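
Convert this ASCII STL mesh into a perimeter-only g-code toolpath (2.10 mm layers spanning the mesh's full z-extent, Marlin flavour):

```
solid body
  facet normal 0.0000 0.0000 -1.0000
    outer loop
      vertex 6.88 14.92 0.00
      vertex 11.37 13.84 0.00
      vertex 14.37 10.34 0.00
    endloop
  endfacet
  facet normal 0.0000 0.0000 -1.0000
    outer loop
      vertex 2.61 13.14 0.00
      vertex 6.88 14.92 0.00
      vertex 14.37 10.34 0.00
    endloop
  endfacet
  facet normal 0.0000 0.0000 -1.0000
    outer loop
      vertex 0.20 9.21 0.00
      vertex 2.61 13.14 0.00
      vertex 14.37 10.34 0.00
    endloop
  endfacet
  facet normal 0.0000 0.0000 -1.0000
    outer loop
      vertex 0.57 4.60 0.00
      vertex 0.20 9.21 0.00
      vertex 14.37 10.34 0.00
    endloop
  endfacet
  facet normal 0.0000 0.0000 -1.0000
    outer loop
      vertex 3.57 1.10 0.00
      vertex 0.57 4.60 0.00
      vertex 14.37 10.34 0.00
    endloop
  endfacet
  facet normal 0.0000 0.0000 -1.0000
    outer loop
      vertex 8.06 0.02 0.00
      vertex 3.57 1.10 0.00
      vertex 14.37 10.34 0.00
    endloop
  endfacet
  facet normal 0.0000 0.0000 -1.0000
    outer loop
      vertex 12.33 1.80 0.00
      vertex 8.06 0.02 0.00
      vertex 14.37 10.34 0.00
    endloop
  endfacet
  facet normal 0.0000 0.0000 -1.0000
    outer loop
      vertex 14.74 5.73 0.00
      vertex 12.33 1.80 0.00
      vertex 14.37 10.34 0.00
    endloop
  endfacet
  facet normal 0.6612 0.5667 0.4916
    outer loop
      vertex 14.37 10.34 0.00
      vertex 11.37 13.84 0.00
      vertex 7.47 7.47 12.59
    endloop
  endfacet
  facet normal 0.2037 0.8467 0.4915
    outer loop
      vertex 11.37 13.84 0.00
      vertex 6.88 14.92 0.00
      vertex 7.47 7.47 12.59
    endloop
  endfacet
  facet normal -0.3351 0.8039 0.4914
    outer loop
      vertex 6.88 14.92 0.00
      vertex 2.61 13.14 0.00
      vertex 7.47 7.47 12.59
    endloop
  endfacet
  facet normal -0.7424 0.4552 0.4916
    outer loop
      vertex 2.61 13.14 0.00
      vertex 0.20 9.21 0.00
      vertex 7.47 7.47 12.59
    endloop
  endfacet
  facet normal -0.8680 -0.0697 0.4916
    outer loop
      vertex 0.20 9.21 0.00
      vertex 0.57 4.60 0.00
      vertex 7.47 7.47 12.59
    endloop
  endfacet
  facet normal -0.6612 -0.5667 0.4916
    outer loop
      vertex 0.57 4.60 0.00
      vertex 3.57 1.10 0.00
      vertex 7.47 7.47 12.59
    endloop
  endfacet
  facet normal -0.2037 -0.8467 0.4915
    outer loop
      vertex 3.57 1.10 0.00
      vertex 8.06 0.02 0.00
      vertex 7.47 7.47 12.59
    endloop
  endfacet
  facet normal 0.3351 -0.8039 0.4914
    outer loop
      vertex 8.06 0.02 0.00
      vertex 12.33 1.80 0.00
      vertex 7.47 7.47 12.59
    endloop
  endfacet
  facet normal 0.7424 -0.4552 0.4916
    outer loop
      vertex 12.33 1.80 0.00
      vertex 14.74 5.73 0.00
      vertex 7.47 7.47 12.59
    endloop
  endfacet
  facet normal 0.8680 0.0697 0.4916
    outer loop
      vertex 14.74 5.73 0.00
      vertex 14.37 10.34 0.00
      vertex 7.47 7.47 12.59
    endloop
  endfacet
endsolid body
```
; perimeter-only toolpath
G21 ; units = mm
G90 ; absolute positioning
G28 ; home
; layer 1
G0 Z2.10
G0 X13.22 Y9.86
G1 X10.72 Y12.78
G1 X6.98 Y13.68
G1 X3.42 Y12.20
G1 X1.41 Y8.92
G1 X1.72 Y5.08
G1 X4.22 Y2.16
G1 X7.96 Y1.26
G1 X11.52 Y2.74
G1 X13.53 Y6.02
G1 X13.22 Y9.86
; layer 2
G0 Z4.20
G0 X12.07 Y9.38
G1 X10.07 Y11.72
G1 X7.08 Y12.44
G1 X4.23 Y11.25
G1 X2.62 Y8.63
G1 X2.87 Y5.56
G1 X4.87 Y3.22
G1 X7.86 Y2.50
G1 X10.71 Y3.69
G1 X12.32 Y6.31
G1 X12.07 Y9.38
; layer 3
G0 Z6.29
G0 X10.92 Y8.90
G1 X9.42 Y10.65
G1 X7.17 Y11.20
G1 X5.04 Y10.30
G1 X3.83 Y8.34
G1 X4.02 Y6.04
G1 X5.52 Y4.29
G1 X7.77 Y3.74
G1 X9.90 Y4.63
G1 X11.11 Y6.60
G1 X10.92 Y8.90
; layer 4
G0 Z8.39
G0 X9.77 Y8.43
G1 X8.77 Y9.59
G1 X7.27 Y9.95
G1 X5.85 Y9.36
G1 X5.05 Y8.05
G1 X5.17 Y6.51
G1 X6.17 Y5.35
G1 X7.67 Y4.99
G1 X9.09 Y5.58
G1 X9.89 Y6.89
G1 X9.77 Y8.43
; layer 5
G0 Z10.49
G0 X8.62 Y7.95
G1 X8.12 Y8.53
G1 X7.37 Y8.71
G1 X6.66 Y8.42
G1 X6.26 Y7.76
G1 X6.32 Y6.99
G1 X6.82 Y6.41
G1 X7.57 Y6.23
G1 X8.28 Y6.52
G1 X8.68 Y7.18
G1 X8.62 Y7.95
M2 ; end

The solid is a regular 10-sided pyramid, base circumscribed radius ≈ 7.47 mm, apex at z ≈ 12.6 mm. Slicing at Δz = 2.10 mm — 6 equal slices spanning the solid's height, so layer i sits at z = i·h/6 — gives 5 non-empty perimeters. Each is a 10-segment closed polygon; G0 lifts to the layer z and rapids to the start vertex, then G1 traces the edges. The cross-section shrinks linearly with z (the slice at the apex is degenerate and omitted).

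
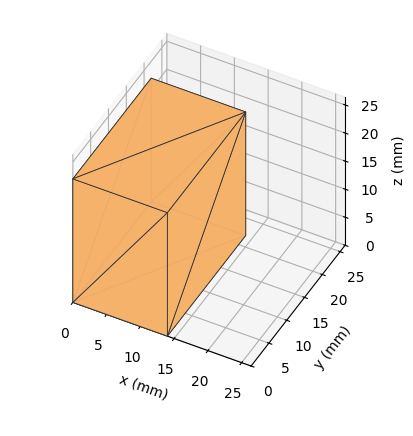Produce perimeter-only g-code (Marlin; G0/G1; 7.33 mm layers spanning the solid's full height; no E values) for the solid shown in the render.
Reading the render: the shape is a rectangular box, roughly 14 × 22 mm footprint and 22 mm tall (dimensions read to the nearest mm from the axis ticks). For the g-code, the solid's height is divided into equal slices at the stated Δz and each level perimeter traced with G1 moves after a G0 lift.

; perimeter-only toolpath
G21 ; units = mm
G90 ; absolute positioning
G28 ; home
; layer 1
G0 Z7.33
G0 X0.00 Y0.00
G1 X14.00 Y0.00
G1 X14.00 Y22.00
G1 X0.00 Y22.00
G1 X0.00 Y0.00
; layer 2
G0 Z14.67
G0 X0.00 Y0.00
G1 X14.00 Y0.00
G1 X14.00 Y22.00
G1 X0.00 Y22.00
G1 X0.00 Y0.00
; layer 3
G0 Z22.00
G0 X0.00 Y0.00
G1 X14.00 Y0.00
G1 X14.00 Y22.00
G1 X0.00 Y22.00
G1 X0.00 Y0.00
M2 ; end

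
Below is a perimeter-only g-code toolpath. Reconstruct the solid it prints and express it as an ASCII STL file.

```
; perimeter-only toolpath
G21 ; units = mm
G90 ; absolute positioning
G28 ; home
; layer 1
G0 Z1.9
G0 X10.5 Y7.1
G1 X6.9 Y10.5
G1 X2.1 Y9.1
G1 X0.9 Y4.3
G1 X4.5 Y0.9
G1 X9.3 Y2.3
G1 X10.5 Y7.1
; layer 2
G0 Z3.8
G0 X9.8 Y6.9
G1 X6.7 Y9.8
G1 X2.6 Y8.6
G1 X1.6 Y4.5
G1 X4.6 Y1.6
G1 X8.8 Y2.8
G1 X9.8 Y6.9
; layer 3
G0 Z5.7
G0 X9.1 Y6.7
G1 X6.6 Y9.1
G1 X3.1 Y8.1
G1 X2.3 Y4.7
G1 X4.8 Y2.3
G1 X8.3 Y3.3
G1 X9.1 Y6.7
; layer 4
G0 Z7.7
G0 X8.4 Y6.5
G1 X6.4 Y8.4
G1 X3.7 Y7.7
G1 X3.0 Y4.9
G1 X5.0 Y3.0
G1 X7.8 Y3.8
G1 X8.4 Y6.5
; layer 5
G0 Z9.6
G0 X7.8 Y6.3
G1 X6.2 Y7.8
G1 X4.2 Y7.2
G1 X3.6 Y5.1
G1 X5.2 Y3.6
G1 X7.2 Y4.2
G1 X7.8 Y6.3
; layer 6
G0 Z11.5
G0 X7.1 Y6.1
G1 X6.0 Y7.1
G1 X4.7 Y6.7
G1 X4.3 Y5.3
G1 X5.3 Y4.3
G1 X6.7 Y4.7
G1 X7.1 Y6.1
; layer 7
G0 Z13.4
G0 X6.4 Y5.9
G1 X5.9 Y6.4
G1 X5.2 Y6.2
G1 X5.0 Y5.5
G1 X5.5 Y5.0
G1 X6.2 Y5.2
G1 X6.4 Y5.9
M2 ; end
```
solid part
  facet normal 0.0000 0.0000 -1.0000
    outer loop
      vertex 1.6 9.6 0.0
      vertex 7.1 11.2 0.0
      vertex 11.2 7.3 0.0
    endloop
  endfacet
  facet normal 0.0000 0.0000 -1.0000
    outer loop
      vertex 0.2 4.1 0.0
      vertex 1.6 9.6 0.0
      vertex 11.2 7.3 0.0
    endloop
  endfacet
  facet normal 0.0000 0.0000 -1.0000
    outer loop
      vertex 4.3 0.2 0.0
      vertex 0.2 4.1 0.0
      vertex 11.2 7.3 0.0
    endloop
  endfacet
  facet normal 0.0000 0.0000 -1.0000
    outer loop
      vertex 9.8 1.8 0.0
      vertex 4.3 0.2 0.0
      vertex 11.2 7.3 0.0
    endloop
  endfacet
  facet normal 0.6557 0.6894 0.3078
    outer loop
      vertex 11.2 7.3 0.0
      vertex 7.1 11.2 0.0
      vertex 5.7 5.7 15.3
    endloop
  endfacet
  facet normal -0.2661 0.9146 0.3044
    outer loop
      vertex 7.1 11.2 0.0
      vertex 1.6 9.6 0.0
      vertex 5.7 5.7 15.3
    endloop
  endfacet
  facet normal -0.9223 0.2348 0.3070
    outer loop
      vertex 1.6 9.6 0.0
      vertex 0.2 4.1 0.0
      vertex 5.7 5.7 15.3
    endloop
  endfacet
  facet normal -0.6557 -0.6894 0.3078
    outer loop
      vertex 0.2 4.1 0.0
      vertex 4.3 0.2 0.0
      vertex 5.7 5.7 15.3
    endloop
  endfacet
  facet normal 0.2661 -0.9146 0.3044
    outer loop
      vertex 4.3 0.2 0.0
      vertex 9.8 1.8 0.0
      vertex 5.7 5.7 15.3
    endloop
  endfacet
  facet normal 0.9223 -0.2348 0.3070
    outer loop
      vertex 9.8 1.8 0.0
      vertex 11.2 7.3 0.0
      vertex 5.7 5.7 15.3
    endloop
  endfacet
endsolid part

The G0 Z moves step by Δz≈1.9 mm. The G1 loops shrink linearly with z, so the solid tapers from its base footprint up to z≈15.3. Closing with a flat bottom cap and the tapered top and triangulating gives 10 facets — a regular 6-sided pyramid, base circumscribed radius ≈ 5.7 mm, apex at z ≈ 15.3 mm.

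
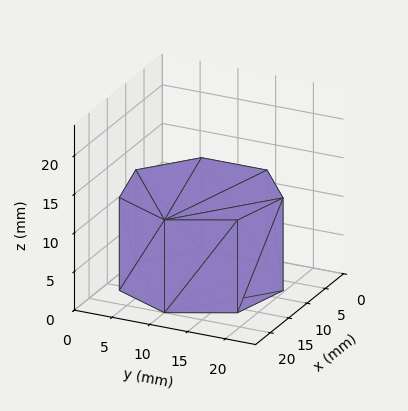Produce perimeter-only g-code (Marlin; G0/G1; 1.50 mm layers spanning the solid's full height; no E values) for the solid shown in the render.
Reading the render: the shape is a regular 7-sided prism (a cylinder approximated with 7 flat sides), circumscribed radius ≈ 10 mm, height ≈ 12 mm (dimensions read to the nearest mm from the axis ticks). For the g-code, the solid's height is divided into equal slices at the stated Δz and each level perimeter traced with G1 moves after a G0 lift.

; perimeter-only toolpath
G21 ; units = mm
G90 ; absolute positioning
G28 ; home
; layer 1
G0 Z1.50
G0 X20.00 Y10.00
G1 X16.23 Y17.82
G1 X7.77 Y19.75
G1 X0.99 Y14.34
G1 X0.99 Y5.66
G1 X7.77 Y0.25
G1 X16.23 Y2.18
G1 X20.00 Y10.00
; layer 2
G0 Z3.00
G0 X20.00 Y10.00
G1 X16.23 Y17.82
G1 X7.77 Y19.75
G1 X0.99 Y14.34
G1 X0.99 Y5.66
G1 X7.77 Y0.25
G1 X16.23 Y2.18
G1 X20.00 Y10.00
; layer 3
G0 Z4.50
G0 X20.00 Y10.00
G1 X16.23 Y17.82
G1 X7.77 Y19.75
G1 X0.99 Y14.34
G1 X0.99 Y5.66
G1 X7.77 Y0.25
G1 X16.23 Y2.18
G1 X20.00 Y10.00
; layer 4
G0 Z6.00
G0 X20.00 Y10.00
G1 X16.23 Y17.82
G1 X7.77 Y19.75
G1 X0.99 Y14.34
G1 X0.99 Y5.66
G1 X7.77 Y0.25
G1 X16.23 Y2.18
G1 X20.00 Y10.00
; layer 5
G0 Z7.50
G0 X20.00 Y10.00
G1 X16.23 Y17.82
G1 X7.77 Y19.75
G1 X0.99 Y14.34
G1 X0.99 Y5.66
G1 X7.77 Y0.25
G1 X16.23 Y2.18
G1 X20.00 Y10.00
; layer 6
G0 Z9.00
G0 X20.00 Y10.00
G1 X16.23 Y17.82
G1 X7.77 Y19.75
G1 X0.99 Y14.34
G1 X0.99 Y5.66
G1 X7.77 Y0.25
G1 X16.23 Y2.18
G1 X20.00 Y10.00
; layer 7
G0 Z10.50
G0 X20.00 Y10.00
G1 X16.23 Y17.82
G1 X7.77 Y19.75
G1 X0.99 Y14.34
G1 X0.99 Y5.66
G1 X7.77 Y0.25
G1 X16.23 Y2.18
G1 X20.00 Y10.00
; layer 8
G0 Z12.00
G0 X20.00 Y10.00
G1 X16.23 Y17.82
G1 X7.77 Y19.75
G1 X0.99 Y14.34
G1 X0.99 Y5.66
G1 X7.77 Y0.25
G1 X16.23 Y2.18
G1 X20.00 Y10.00
M2 ; end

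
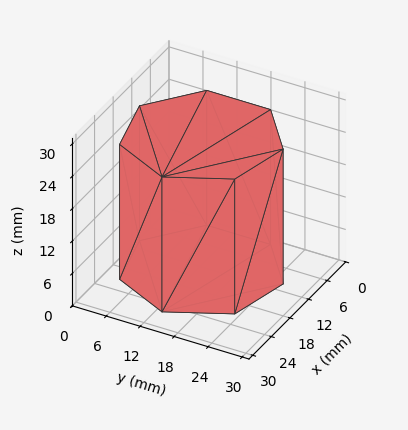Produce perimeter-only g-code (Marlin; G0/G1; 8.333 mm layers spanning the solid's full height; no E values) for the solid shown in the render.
Reading the render: the shape is a regular 7-sided prism (a cylinder approximated with 7 flat sides), circumscribed radius ≈ 13 mm, height ≈ 25 mm (dimensions read to the nearest mm from the axis ticks). For the g-code, the solid's height is divided into equal slices at the stated Δz and each level perimeter traced with G1 moves after a G0 lift.

; perimeter-only toolpath
G21 ; units = mm
G90 ; absolute positioning
G28 ; home
; layer 1
G0 Z8.333
G0 X26.000 Y13.000
G1 X21.105 Y23.164
G1 X10.107 Y25.674
G1 X1.287 Y18.640
G1 X1.287 Y7.360
G1 X10.107 Y0.326
G1 X21.105 Y2.836
G1 X26.000 Y13.000
; layer 2
G0 Z16.667
G0 X26.000 Y13.000
G1 X21.105 Y23.164
G1 X10.107 Y25.674
G1 X1.287 Y18.640
G1 X1.287 Y7.360
G1 X10.107 Y0.326
G1 X21.105 Y2.836
G1 X26.000 Y13.000
; layer 3
G0 Z25.000
G0 X26.000 Y13.000
G1 X21.105 Y23.164
G1 X10.107 Y25.674
G1 X1.287 Y18.640
G1 X1.287 Y7.360
G1 X10.107 Y0.326
G1 X21.105 Y2.836
G1 X26.000 Y13.000
M2 ; end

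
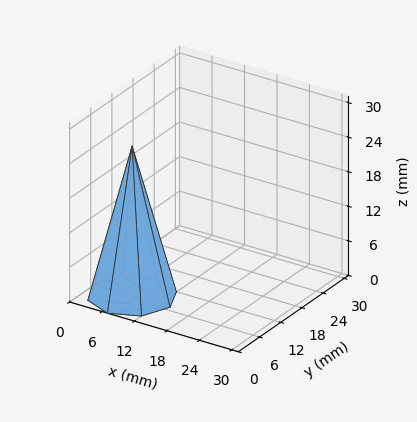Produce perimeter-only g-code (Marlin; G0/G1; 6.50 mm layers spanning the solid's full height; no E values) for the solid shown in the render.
Reading the render: the shape is a regular 8-sided pyramid, base circumscribed radius ≈ 7 mm, apex at z ≈ 26 mm (dimensions read to the nearest mm from the axis ticks). For the g-code, the solid's height is divided into equal slices at the stated Δz and each level perimeter traced with G1 moves after a G0 lift.

; perimeter-only toolpath
G21 ; units = mm
G90 ; absolute positioning
G28 ; home
; layer 1
G0 Z6.50
G0 X12.25 Y7.00
G1 X10.71 Y10.71
G1 X7.00 Y12.25
G1 X3.29 Y10.71
G1 X1.75 Y7.00
G1 X3.29 Y3.29
G1 X7.00 Y1.75
G1 X10.71 Y3.29
G1 X12.25 Y7.00
; layer 2
G0 Z13.00
G0 X10.50 Y7.00
G1 X9.47 Y9.47
G1 X7.00 Y10.50
G1 X4.53 Y9.47
G1 X3.50 Y7.00
G1 X4.53 Y4.53
G1 X7.00 Y3.50
G1 X9.47 Y4.53
G1 X10.50 Y7.00
; layer 3
G0 Z19.50
G0 X8.75 Y7.00
G1 X8.24 Y8.24
G1 X7.00 Y8.75
G1 X5.76 Y8.24
G1 X5.25 Y7.00
G1 X5.76 Y5.76
G1 X7.00 Y5.25
G1 X8.24 Y5.76
G1 X8.75 Y7.00
M2 ; end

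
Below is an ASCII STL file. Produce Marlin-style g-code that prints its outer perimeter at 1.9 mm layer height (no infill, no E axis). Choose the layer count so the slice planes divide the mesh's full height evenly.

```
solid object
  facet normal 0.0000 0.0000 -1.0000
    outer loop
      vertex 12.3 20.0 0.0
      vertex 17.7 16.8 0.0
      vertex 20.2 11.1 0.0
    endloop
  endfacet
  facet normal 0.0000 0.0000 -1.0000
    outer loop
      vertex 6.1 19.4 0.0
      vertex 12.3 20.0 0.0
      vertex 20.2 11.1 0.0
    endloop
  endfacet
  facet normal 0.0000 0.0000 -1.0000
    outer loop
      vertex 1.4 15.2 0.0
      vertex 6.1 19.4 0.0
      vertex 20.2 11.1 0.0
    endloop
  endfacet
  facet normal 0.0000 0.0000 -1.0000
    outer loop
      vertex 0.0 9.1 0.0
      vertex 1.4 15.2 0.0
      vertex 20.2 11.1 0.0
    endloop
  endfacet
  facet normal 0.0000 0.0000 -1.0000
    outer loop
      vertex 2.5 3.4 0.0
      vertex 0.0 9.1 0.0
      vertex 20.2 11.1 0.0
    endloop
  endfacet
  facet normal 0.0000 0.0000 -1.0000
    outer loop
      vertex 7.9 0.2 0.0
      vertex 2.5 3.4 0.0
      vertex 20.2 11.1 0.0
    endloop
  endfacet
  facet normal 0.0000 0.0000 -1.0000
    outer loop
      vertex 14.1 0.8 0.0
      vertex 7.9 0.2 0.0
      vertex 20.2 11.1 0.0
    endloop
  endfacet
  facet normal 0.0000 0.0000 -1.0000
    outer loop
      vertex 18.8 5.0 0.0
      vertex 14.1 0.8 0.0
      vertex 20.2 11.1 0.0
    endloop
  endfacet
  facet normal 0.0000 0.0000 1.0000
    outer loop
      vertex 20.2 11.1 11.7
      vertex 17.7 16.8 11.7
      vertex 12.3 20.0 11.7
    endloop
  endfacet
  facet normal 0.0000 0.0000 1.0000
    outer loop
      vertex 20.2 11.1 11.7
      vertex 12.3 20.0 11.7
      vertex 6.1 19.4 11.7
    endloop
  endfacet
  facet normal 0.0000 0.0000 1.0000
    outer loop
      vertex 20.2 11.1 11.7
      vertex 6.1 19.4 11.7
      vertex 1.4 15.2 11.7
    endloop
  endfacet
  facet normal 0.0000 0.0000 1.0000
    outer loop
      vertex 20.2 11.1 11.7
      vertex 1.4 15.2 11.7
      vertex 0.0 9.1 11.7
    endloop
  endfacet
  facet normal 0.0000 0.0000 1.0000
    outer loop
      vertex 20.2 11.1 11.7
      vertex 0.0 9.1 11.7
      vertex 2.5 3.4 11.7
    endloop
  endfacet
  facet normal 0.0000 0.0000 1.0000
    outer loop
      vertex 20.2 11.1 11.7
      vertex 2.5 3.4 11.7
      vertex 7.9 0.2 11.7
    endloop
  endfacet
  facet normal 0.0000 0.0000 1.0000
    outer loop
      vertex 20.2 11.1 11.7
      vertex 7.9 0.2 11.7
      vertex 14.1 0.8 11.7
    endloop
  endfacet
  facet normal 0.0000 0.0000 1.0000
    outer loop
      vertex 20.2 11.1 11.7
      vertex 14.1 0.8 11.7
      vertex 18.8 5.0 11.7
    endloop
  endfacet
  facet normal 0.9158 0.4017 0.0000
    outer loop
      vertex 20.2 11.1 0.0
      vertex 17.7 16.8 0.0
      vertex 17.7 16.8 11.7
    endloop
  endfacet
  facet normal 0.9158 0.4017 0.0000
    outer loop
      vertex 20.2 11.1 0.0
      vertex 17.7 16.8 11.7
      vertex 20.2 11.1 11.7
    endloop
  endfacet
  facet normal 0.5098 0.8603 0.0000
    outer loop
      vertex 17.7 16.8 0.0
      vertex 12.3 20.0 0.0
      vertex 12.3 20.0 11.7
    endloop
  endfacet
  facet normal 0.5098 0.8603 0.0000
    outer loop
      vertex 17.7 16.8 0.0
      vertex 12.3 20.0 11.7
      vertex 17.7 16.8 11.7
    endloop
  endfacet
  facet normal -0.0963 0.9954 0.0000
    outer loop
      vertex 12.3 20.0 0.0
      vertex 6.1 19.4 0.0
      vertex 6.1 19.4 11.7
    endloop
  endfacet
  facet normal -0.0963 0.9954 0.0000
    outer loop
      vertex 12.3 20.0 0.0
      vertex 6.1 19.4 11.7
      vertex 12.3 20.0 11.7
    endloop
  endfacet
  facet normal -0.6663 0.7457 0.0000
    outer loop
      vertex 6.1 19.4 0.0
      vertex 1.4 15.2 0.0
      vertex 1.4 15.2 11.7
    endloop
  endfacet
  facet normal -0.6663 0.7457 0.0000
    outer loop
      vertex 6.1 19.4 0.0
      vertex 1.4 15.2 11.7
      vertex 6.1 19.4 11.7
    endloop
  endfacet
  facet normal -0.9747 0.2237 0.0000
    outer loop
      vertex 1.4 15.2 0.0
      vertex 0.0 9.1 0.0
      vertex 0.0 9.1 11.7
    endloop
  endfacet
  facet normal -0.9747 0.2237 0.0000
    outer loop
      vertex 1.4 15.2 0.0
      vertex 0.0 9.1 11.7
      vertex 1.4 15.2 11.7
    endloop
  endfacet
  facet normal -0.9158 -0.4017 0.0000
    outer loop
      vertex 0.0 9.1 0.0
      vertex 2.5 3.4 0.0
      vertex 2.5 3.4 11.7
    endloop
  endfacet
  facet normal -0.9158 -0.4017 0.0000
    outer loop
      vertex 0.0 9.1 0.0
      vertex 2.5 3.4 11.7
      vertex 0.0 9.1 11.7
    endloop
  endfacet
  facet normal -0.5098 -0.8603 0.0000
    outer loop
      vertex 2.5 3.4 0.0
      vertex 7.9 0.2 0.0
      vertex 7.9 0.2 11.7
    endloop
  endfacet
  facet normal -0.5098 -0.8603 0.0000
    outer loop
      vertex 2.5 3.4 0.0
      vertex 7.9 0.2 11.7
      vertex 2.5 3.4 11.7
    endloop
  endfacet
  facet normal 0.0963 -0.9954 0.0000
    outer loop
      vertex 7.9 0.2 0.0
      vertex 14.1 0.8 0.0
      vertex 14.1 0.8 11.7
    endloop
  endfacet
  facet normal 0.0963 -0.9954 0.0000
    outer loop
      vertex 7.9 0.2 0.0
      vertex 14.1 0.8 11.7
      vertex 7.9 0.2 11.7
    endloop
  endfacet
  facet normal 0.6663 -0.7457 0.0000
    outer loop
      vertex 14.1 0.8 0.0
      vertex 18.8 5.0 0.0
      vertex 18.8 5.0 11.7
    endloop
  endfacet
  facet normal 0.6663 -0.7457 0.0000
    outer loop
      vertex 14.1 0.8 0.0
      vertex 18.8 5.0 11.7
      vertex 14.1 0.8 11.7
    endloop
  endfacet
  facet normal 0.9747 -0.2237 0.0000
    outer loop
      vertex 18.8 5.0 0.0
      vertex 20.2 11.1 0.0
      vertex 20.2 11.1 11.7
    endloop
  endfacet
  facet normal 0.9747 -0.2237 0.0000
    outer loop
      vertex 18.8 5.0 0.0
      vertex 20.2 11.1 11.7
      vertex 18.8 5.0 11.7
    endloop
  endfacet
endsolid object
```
; perimeter-only toolpath
G21 ; units = mm
G90 ; absolute positioning
G28 ; home
; layer 1
G0 Z1.9
G0 X20.2 Y11.1
G1 X17.7 Y16.8
G1 X12.3 Y20.0
G1 X6.1 Y19.4
G1 X1.4 Y15.2
G1 X0.0 Y9.1
G1 X2.5 Y3.4
G1 X7.9 Y0.2
G1 X14.1 Y0.8
G1 X18.8 Y5.0
G1 X20.2 Y11.1
; layer 2
G0 Z3.9
G0 X20.2 Y11.1
G1 X17.7 Y16.8
G1 X12.3 Y20.0
G1 X6.1 Y19.4
G1 X1.4 Y15.2
G1 X0.0 Y9.1
G1 X2.5 Y3.4
G1 X7.9 Y0.2
G1 X14.1 Y0.8
G1 X18.8 Y5.0
G1 X20.2 Y11.1
; layer 3
G0 Z5.8
G0 X20.2 Y11.1
G1 X17.7 Y16.8
G1 X12.3 Y20.0
G1 X6.1 Y19.4
G1 X1.4 Y15.2
G1 X0.0 Y9.1
G1 X2.5 Y3.4
G1 X7.9 Y0.2
G1 X14.1 Y0.8
G1 X18.8 Y5.0
G1 X20.2 Y11.1
; layer 4
G0 Z7.8
G0 X20.2 Y11.1
G1 X17.7 Y16.8
G1 X12.3 Y20.0
G1 X6.1 Y19.4
G1 X1.4 Y15.2
G1 X0.0 Y9.1
G1 X2.5 Y3.4
G1 X7.9 Y0.2
G1 X14.1 Y0.8
G1 X18.8 Y5.0
G1 X20.2 Y11.1
; layer 5
G0 Z9.8
G0 X20.2 Y11.1
G1 X17.7 Y16.8
G1 X12.3 Y20.0
G1 X6.1 Y19.4
G1 X1.4 Y15.2
G1 X0.0 Y9.1
G1 X2.5 Y3.4
G1 X7.9 Y0.2
G1 X14.1 Y0.8
G1 X18.8 Y5.0
G1 X20.2 Y11.1
; layer 6
G0 Z11.7
G0 X20.2 Y11.1
G1 X17.7 Y16.8
G1 X12.3 Y20.0
G1 X6.1 Y19.4
G1 X1.4 Y15.2
G1 X0.0 Y9.1
G1 X2.5 Y3.4
G1 X7.9 Y0.2
G1 X14.1 Y0.8
G1 X18.8 Y5.0
G1 X20.2 Y11.1
M2 ; end

The solid is a regular 10-sided prism (a cylinder approximated with 10 flat sides), circumscribed radius ≈ 10.1 mm, height ≈ 11.7 mm. Slicing at Δz = 1.9 mm — 6 equal slices spanning the solid's height, so layer i sits at z = i·h/6 — gives 6 non-empty perimeters. Each is a 10-segment closed polygon; G0 lifts to the layer z and rapids to the start vertex, then G1 traces the edges.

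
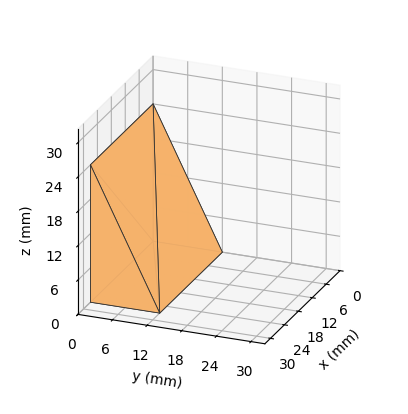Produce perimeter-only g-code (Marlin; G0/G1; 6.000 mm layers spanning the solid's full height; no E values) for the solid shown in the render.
Reading the render: the shape is a wedge (ramp): 27 × 12 mm base, rising to 24 mm along the y=0 edge and sloping linearly to z=0 at y=12 (dimensions read to the nearest mm from the axis ticks). For the g-code, the solid's height is divided into equal slices at the stated Δz and each level perimeter traced with G1 moves after a G0 lift.

; perimeter-only toolpath
G21 ; units = mm
G90 ; absolute positioning
G28 ; home
; layer 1
G0 Z6.000
G0 X0.000 Y0.000
G1 X27.000 Y0.000
G1 X27.000 Y9.000
G1 X0.000 Y9.000
G1 X0.000 Y0.000
; layer 2
G0 Z12.000
G0 X0.000 Y0.000
G1 X27.000 Y0.000
G1 X27.000 Y6.000
G1 X0.000 Y6.000
G1 X0.000 Y0.000
; layer 3
G0 Z18.000
G0 X0.000 Y0.000
G1 X27.000 Y0.000
G1 X27.000 Y3.000
G1 X0.000 Y3.000
G1 X0.000 Y0.000
M2 ; end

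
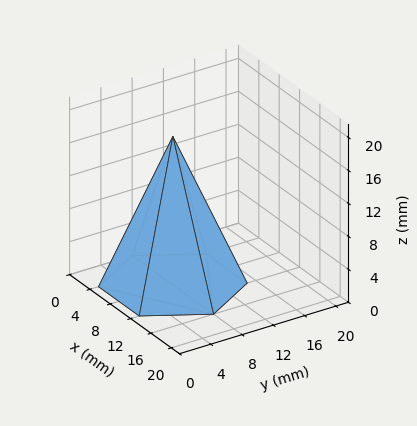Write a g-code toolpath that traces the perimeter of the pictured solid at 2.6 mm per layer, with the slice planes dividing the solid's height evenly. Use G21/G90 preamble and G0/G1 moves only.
Reading the render: the shape is a regular 6-sided pyramid, base circumscribed radius ≈ 8 mm, apex at z ≈ 18 mm (dimensions read to the nearest mm from the axis ticks). For the g-code, the solid's height is divided into equal slices at the stated Δz and each level perimeter traced with G1 moves after a G0 lift.

; perimeter-only toolpath
G21 ; units = mm
G90 ; absolute positioning
G28 ; home
; layer 1
G0 Z2.6
G0 X14.9 Y8.0
G1 X11.4 Y13.9
G1 X4.6 Y13.9
G1 X1.1 Y8.0
G1 X4.6 Y2.1
G1 X11.4 Y2.1
G1 X14.9 Y8.0
; layer 2
G0 Z5.1
G0 X13.7 Y8.0
G1 X10.9 Y12.9
G1 X5.1 Y12.9
G1 X2.3 Y8.0
G1 X5.1 Y3.1
G1 X10.9 Y3.1
G1 X13.7 Y8.0
; layer 3
G0 Z7.7
G0 X12.6 Y8.0
G1 X10.3 Y11.9
G1 X5.7 Y11.9
G1 X3.4 Y8.0
G1 X5.7 Y4.1
G1 X10.3 Y4.1
G1 X12.6 Y8.0
; layer 4
G0 Z10.3
G0 X11.4 Y8.0
G1 X9.7 Y11.0
G1 X6.3 Y11.0
G1 X4.6 Y8.0
G1 X6.3 Y5.0
G1 X9.7 Y5.0
G1 X11.4 Y8.0
; layer 5
G0 Z12.9
G0 X10.3 Y8.0
G1 X9.1 Y10.0
G1 X6.9 Y10.0
G1 X5.7 Y8.0
G1 X6.9 Y6.0
G1 X9.1 Y6.0
G1 X10.3 Y8.0
; layer 6
G0 Z15.4
G0 X9.1 Y8.0
G1 X8.6 Y9.0
G1 X7.4 Y9.0
G1 X6.9 Y8.0
G1 X7.4 Y7.0
G1 X8.6 Y7.0
G1 X9.1 Y8.0
M2 ; end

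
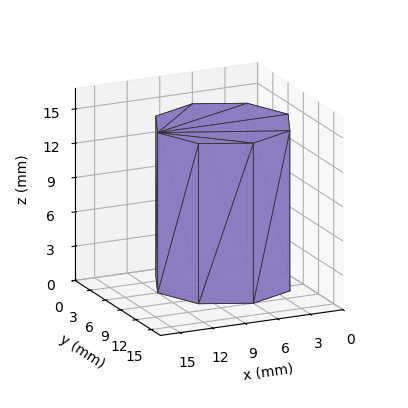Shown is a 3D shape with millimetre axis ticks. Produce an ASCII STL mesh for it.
Reading the render: the shape is a regular 8-sided prism (a cylinder approximated with 8 flat sides), circumscribed radius ≈ 6 mm, height ≈ 14 mm (dimensions read to the nearest mm from the axis ticks). For the STL, each face is triangulated and given an outward normal.

solid part
  facet normal 0.0000 0.0000 -1.0000
    outer loop
      vertex 6.0 12.0 0.0
      vertex 10.2 10.2 0.0
      vertex 12.0 6.0 0.0
    endloop
  endfacet
  facet normal 0.0000 0.0000 -1.0000
    outer loop
      vertex 1.8 10.2 0.0
      vertex 6.0 12.0 0.0
      vertex 12.0 6.0 0.0
    endloop
  endfacet
  facet normal 0.0000 0.0000 -1.0000
    outer loop
      vertex 0.0 6.0 0.0
      vertex 1.8 10.2 0.0
      vertex 12.0 6.0 0.0
    endloop
  endfacet
  facet normal 0.0000 0.0000 -1.0000
    outer loop
      vertex 1.8 1.8 0.0
      vertex 0.0 6.0 0.0
      vertex 12.0 6.0 0.0
    endloop
  endfacet
  facet normal 0.0000 0.0000 -1.0000
    outer loop
      vertex 6.0 0.0 0.0
      vertex 1.8 1.8 0.0
      vertex 12.0 6.0 0.0
    endloop
  endfacet
  facet normal 0.0000 0.0000 -1.0000
    outer loop
      vertex 10.2 1.8 0.0
      vertex 6.0 0.0 0.0
      vertex 12.0 6.0 0.0
    endloop
  endfacet
  facet normal 0.0000 0.0000 1.0000
    outer loop
      vertex 12.0 6.0 14.0
      vertex 10.2 10.2 14.0
      vertex 6.0 12.0 14.0
    endloop
  endfacet
  facet normal 0.0000 0.0000 1.0000
    outer loop
      vertex 12.0 6.0 14.0
      vertex 6.0 12.0 14.0
      vertex 1.8 10.2 14.0
    endloop
  endfacet
  facet normal 0.0000 0.0000 1.0000
    outer loop
      vertex 12.0 6.0 14.0
      vertex 1.8 10.2 14.0
      vertex 0.0 6.0 14.0
    endloop
  endfacet
  facet normal 0.0000 0.0000 1.0000
    outer loop
      vertex 12.0 6.0 14.0
      vertex 0.0 6.0 14.0
      vertex 1.8 1.8 14.0
    endloop
  endfacet
  facet normal 0.0000 0.0000 1.0000
    outer loop
      vertex 12.0 6.0 14.0
      vertex 1.8 1.8 14.0
      vertex 6.0 0.0 14.0
    endloop
  endfacet
  facet normal 0.0000 0.0000 1.0000
    outer loop
      vertex 12.0 6.0 14.0
      vertex 6.0 0.0 14.0
      vertex 10.2 1.8 14.0
    endloop
  endfacet
  facet normal 0.9191 0.3939 0.0000
    outer loop
      vertex 12.0 6.0 0.0
      vertex 10.2 10.2 0.0
      vertex 10.2 10.2 14.0
    endloop
  endfacet
  facet normal 0.9191 0.3939 0.0000
    outer loop
      vertex 12.0 6.0 0.0
      vertex 10.2 10.2 14.0
      vertex 12.0 6.0 14.0
    endloop
  endfacet
  facet normal 0.3939 0.9191 0.0000
    outer loop
      vertex 10.2 10.2 0.0
      vertex 6.0 12.0 0.0
      vertex 6.0 12.0 14.0
    endloop
  endfacet
  facet normal 0.3939 0.9191 0.0000
    outer loop
      vertex 10.2 10.2 0.0
      vertex 6.0 12.0 14.0
      vertex 10.2 10.2 14.0
    endloop
  endfacet
  facet normal -0.3939 0.9191 0.0000
    outer loop
      vertex 6.0 12.0 0.0
      vertex 1.8 10.2 0.0
      vertex 1.8 10.2 14.0
    endloop
  endfacet
  facet normal -0.3939 0.9191 0.0000
    outer loop
      vertex 6.0 12.0 0.0
      vertex 1.8 10.2 14.0
      vertex 6.0 12.0 14.0
    endloop
  endfacet
  facet normal -0.9191 0.3939 0.0000
    outer loop
      vertex 1.8 10.2 0.0
      vertex 0.0 6.0 0.0
      vertex 0.0 6.0 14.0
    endloop
  endfacet
  facet normal -0.9191 0.3939 0.0000
    outer loop
      vertex 1.8 10.2 0.0
      vertex 0.0 6.0 14.0
      vertex 1.8 10.2 14.0
    endloop
  endfacet
  facet normal -0.9191 -0.3939 0.0000
    outer loop
      vertex 0.0 6.0 0.0
      vertex 1.8 1.8 0.0
      vertex 1.8 1.8 14.0
    endloop
  endfacet
  facet normal -0.9191 -0.3939 0.0000
    outer loop
      vertex 0.0 6.0 0.0
      vertex 1.8 1.8 14.0
      vertex 0.0 6.0 14.0
    endloop
  endfacet
  facet normal -0.3939 -0.9191 0.0000
    outer loop
      vertex 1.8 1.8 0.0
      vertex 6.0 0.0 0.0
      vertex 6.0 0.0 14.0
    endloop
  endfacet
  facet normal -0.3939 -0.9191 0.0000
    outer loop
      vertex 1.8 1.8 0.0
      vertex 6.0 0.0 14.0
      vertex 1.8 1.8 14.0
    endloop
  endfacet
  facet normal 0.3939 -0.9191 0.0000
    outer loop
      vertex 6.0 0.0 0.0
      vertex 10.2 1.8 0.0
      vertex 10.2 1.8 14.0
    endloop
  endfacet
  facet normal 0.3939 -0.9191 0.0000
    outer loop
      vertex 6.0 0.0 0.0
      vertex 10.2 1.8 14.0
      vertex 6.0 0.0 14.0
    endloop
  endfacet
  facet normal 0.9191 -0.3939 0.0000
    outer loop
      vertex 10.2 1.8 0.0
      vertex 12.0 6.0 0.0
      vertex 12.0 6.0 14.0
    endloop
  endfacet
  facet normal 0.9191 -0.3939 0.0000
    outer loop
      vertex 10.2 1.8 0.0
      vertex 12.0 6.0 14.0
      vertex 10.2 1.8 14.0
    endloop
  endfacet
endsolid part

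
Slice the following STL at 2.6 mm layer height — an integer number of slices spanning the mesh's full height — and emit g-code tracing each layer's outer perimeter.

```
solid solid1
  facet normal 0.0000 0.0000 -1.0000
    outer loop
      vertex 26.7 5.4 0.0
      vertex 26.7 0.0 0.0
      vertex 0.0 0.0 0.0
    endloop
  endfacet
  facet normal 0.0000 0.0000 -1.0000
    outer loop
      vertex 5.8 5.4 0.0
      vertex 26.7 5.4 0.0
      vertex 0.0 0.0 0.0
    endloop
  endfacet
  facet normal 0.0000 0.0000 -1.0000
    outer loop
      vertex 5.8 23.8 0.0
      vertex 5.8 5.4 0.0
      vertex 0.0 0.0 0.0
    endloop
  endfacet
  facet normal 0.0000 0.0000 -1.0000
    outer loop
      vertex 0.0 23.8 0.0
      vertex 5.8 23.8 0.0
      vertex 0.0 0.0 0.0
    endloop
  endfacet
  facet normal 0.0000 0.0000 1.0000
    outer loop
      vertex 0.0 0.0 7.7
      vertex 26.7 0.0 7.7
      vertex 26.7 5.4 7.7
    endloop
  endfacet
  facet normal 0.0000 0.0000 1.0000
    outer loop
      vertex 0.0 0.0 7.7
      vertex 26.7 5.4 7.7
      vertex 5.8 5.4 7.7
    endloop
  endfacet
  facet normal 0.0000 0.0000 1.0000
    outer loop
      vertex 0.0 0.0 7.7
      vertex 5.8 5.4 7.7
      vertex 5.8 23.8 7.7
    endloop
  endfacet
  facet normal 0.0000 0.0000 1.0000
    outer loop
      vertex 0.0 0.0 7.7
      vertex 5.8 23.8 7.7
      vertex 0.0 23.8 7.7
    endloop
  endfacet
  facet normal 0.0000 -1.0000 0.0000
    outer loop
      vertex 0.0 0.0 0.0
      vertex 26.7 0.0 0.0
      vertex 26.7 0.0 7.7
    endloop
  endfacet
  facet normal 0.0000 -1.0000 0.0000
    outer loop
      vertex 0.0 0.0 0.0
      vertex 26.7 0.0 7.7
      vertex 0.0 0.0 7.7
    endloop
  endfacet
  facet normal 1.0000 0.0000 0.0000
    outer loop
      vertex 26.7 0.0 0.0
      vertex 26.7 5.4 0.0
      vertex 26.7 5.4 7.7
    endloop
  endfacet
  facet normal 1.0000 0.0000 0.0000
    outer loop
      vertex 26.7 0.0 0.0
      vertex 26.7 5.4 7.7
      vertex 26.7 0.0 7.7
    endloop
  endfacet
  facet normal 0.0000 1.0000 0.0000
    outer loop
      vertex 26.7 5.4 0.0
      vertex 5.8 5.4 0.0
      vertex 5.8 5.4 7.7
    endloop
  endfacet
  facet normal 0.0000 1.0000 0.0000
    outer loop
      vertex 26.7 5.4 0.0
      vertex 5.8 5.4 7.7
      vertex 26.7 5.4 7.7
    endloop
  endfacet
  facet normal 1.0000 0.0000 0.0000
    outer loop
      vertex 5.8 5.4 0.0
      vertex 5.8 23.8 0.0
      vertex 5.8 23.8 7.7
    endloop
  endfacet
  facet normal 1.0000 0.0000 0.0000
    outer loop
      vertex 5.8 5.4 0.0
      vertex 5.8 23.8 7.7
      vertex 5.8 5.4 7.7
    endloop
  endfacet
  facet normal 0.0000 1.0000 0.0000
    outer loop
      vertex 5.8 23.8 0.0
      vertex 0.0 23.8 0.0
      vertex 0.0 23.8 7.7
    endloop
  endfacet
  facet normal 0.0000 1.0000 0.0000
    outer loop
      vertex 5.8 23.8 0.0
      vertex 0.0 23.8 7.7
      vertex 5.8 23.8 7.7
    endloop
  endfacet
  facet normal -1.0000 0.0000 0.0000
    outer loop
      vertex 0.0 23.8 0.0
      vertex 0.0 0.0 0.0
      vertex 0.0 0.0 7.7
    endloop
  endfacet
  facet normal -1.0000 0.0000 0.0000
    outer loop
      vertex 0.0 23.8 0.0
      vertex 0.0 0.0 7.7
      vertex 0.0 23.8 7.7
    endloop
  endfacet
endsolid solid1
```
; perimeter-only toolpath
G21 ; units = mm
G90 ; absolute positioning
G28 ; home
; layer 1
G0 Z2.6
G0 X0.0 Y0.0
G1 X26.7 Y0.0
G1 X26.7 Y5.4
G1 X5.8 Y5.4
G1 X5.8 Y23.8
G1 X0.0 Y23.8
G1 X0.0 Y0.0
; layer 2
G0 Z5.1
G0 X0.0 Y0.0
G1 X26.7 Y0.0
G1 X26.7 Y5.4
G1 X5.8 Y5.4
G1 X5.8 Y23.8
G1 X0.0 Y23.8
G1 X0.0 Y0.0
; layer 3
G0 Z7.7
G0 X0.0 Y0.0
G1 X26.7 Y0.0
G1 X26.7 Y5.4
G1 X5.8 Y5.4
G1 X5.8 Y23.8
G1 X0.0 Y23.8
G1 X0.0 Y0.0
M2 ; end

The solid is an L-shaped prism: outer 26.7 × 23.8 mm, arm thicknesses ≈ 5.4 mm (horizontal) and 5.8 mm (vertical), extruded 7.7 mm in z. Slicing at Δz = 2.6 mm — 3 equal slices spanning the solid's height, so layer i sits at z = i·h/3 — gives 3 non-empty perimeters. Each is a 6-segment closed polygon; G0 lifts to the layer z and rapids to the start vertex, then G1 traces the edges.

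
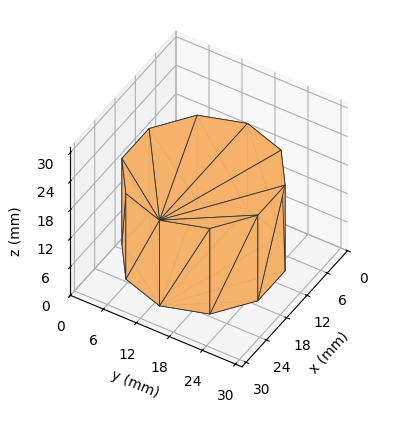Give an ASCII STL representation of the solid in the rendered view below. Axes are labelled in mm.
Reading the render: the shape is a regular 10-sided prism (a cylinder approximated with 10 flat sides), circumscribed radius ≈ 13 mm, height ≈ 18 mm (dimensions read to the nearest mm from the axis ticks). For the STL, each face is triangulated and given an outward normal.

solid part
  facet normal 0.0000 0.0000 -1.0000
    outer loop
      vertex 17.017 25.364 0.000
      vertex 23.517 20.641 0.000
      vertex 26.000 13.000 0.000
    endloop
  endfacet
  facet normal 0.0000 0.0000 -1.0000
    outer loop
      vertex 8.983 25.364 0.000
      vertex 17.017 25.364 0.000
      vertex 26.000 13.000 0.000
    endloop
  endfacet
  facet normal 0.0000 0.0000 -1.0000
    outer loop
      vertex 2.483 20.641 0.000
      vertex 8.983 25.364 0.000
      vertex 26.000 13.000 0.000
    endloop
  endfacet
  facet normal 0.0000 0.0000 -1.0000
    outer loop
      vertex 0.000 13.000 0.000
      vertex 2.483 20.641 0.000
      vertex 26.000 13.000 0.000
    endloop
  endfacet
  facet normal 0.0000 0.0000 -1.0000
    outer loop
      vertex 2.483 5.359 0.000
      vertex 0.000 13.000 0.000
      vertex 26.000 13.000 0.000
    endloop
  endfacet
  facet normal 0.0000 0.0000 -1.0000
    outer loop
      vertex 8.983 0.636 0.000
      vertex 2.483 5.359 0.000
      vertex 26.000 13.000 0.000
    endloop
  endfacet
  facet normal 0.0000 0.0000 -1.0000
    outer loop
      vertex 17.017 0.636 0.000
      vertex 8.983 0.636 0.000
      vertex 26.000 13.000 0.000
    endloop
  endfacet
  facet normal 0.0000 0.0000 -1.0000
    outer loop
      vertex 23.517 5.359 0.000
      vertex 17.017 0.636 0.000
      vertex 26.000 13.000 0.000
    endloop
  endfacet
  facet normal 0.0000 0.0000 1.0000
    outer loop
      vertex 26.000 13.000 18.000
      vertex 23.517 20.641 18.000
      vertex 17.017 25.364 18.000
    endloop
  endfacet
  facet normal 0.0000 0.0000 1.0000
    outer loop
      vertex 26.000 13.000 18.000
      vertex 17.017 25.364 18.000
      vertex 8.983 25.364 18.000
    endloop
  endfacet
  facet normal 0.0000 0.0000 1.0000
    outer loop
      vertex 26.000 13.000 18.000
      vertex 8.983 25.364 18.000
      vertex 2.483 20.641 18.000
    endloop
  endfacet
  facet normal 0.0000 0.0000 1.0000
    outer loop
      vertex 26.000 13.000 18.000
      vertex 2.483 20.641 18.000
      vertex 0.000 13.000 18.000
    endloop
  endfacet
  facet normal 0.0000 0.0000 1.0000
    outer loop
      vertex 26.000 13.000 18.000
      vertex 0.000 13.000 18.000
      vertex 2.483 5.359 18.000
    endloop
  endfacet
  facet normal 0.0000 0.0000 1.0000
    outer loop
      vertex 26.000 13.000 18.000
      vertex 2.483 5.359 18.000
      vertex 8.983 0.636 18.000
    endloop
  endfacet
  facet normal 0.0000 0.0000 1.0000
    outer loop
      vertex 26.000 13.000 18.000
      vertex 8.983 0.636 18.000
      vertex 17.017 0.636 18.000
    endloop
  endfacet
  facet normal 0.0000 0.0000 1.0000
    outer loop
      vertex 26.000 13.000 18.000
      vertex 17.017 0.636 18.000
      vertex 23.517 5.359 18.000
    endloop
  endfacet
  facet normal 0.9510 0.3090 0.0000
    outer loop
      vertex 26.000 13.000 0.000
      vertex 23.517 20.641 0.000
      vertex 23.517 20.641 18.000
    endloop
  endfacet
  facet normal 0.9510 0.3090 0.0000
    outer loop
      vertex 26.000 13.000 0.000
      vertex 23.517 20.641 18.000
      vertex 26.000 13.000 18.000
    endloop
  endfacet
  facet normal 0.5878 0.8090 0.0000
    outer loop
      vertex 23.517 20.641 0.000
      vertex 17.017 25.364 0.000
      vertex 17.017 25.364 18.000
    endloop
  endfacet
  facet normal 0.5878 0.8090 0.0000
    outer loop
      vertex 23.517 20.641 0.000
      vertex 17.017 25.364 18.000
      vertex 23.517 20.641 18.000
    endloop
  endfacet
  facet normal 0.0000 1.0000 0.0000
    outer loop
      vertex 17.017 25.364 0.000
      vertex 8.983 25.364 0.000
      vertex 8.983 25.364 18.000
    endloop
  endfacet
  facet normal 0.0000 1.0000 0.0000
    outer loop
      vertex 17.017 25.364 0.000
      vertex 8.983 25.364 18.000
      vertex 17.017 25.364 18.000
    endloop
  endfacet
  facet normal -0.5878 0.8090 0.0000
    outer loop
      vertex 8.983 25.364 0.000
      vertex 2.483 20.641 0.000
      vertex 2.483 20.641 18.000
    endloop
  endfacet
  facet normal -0.5878 0.8090 0.0000
    outer loop
      vertex 8.983 25.364 0.000
      vertex 2.483 20.641 18.000
      vertex 8.983 25.364 18.000
    endloop
  endfacet
  facet normal -0.9510 0.3090 0.0000
    outer loop
      vertex 2.483 20.641 0.000
      vertex 0.000 13.000 0.000
      vertex 0.000 13.000 18.000
    endloop
  endfacet
  facet normal -0.9510 0.3090 0.0000
    outer loop
      vertex 2.483 20.641 0.000
      vertex 0.000 13.000 18.000
      vertex 2.483 20.641 18.000
    endloop
  endfacet
  facet normal -0.9510 -0.3090 0.0000
    outer loop
      vertex 0.000 13.000 0.000
      vertex 2.483 5.359 0.000
      vertex 2.483 5.359 18.000
    endloop
  endfacet
  facet normal -0.9510 -0.3090 0.0000
    outer loop
      vertex 0.000 13.000 0.000
      vertex 2.483 5.359 18.000
      vertex 0.000 13.000 18.000
    endloop
  endfacet
  facet normal -0.5878 -0.8090 0.0000
    outer loop
      vertex 2.483 5.359 0.000
      vertex 8.983 0.636 0.000
      vertex 8.983 0.636 18.000
    endloop
  endfacet
  facet normal -0.5878 -0.8090 0.0000
    outer loop
      vertex 2.483 5.359 0.000
      vertex 8.983 0.636 18.000
      vertex 2.483 5.359 18.000
    endloop
  endfacet
  facet normal 0.0000 -1.0000 0.0000
    outer loop
      vertex 8.983 0.636 0.000
      vertex 17.017 0.636 0.000
      vertex 17.017 0.636 18.000
    endloop
  endfacet
  facet normal 0.0000 -1.0000 0.0000
    outer loop
      vertex 8.983 0.636 0.000
      vertex 17.017 0.636 18.000
      vertex 8.983 0.636 18.000
    endloop
  endfacet
  facet normal 0.5878 -0.8090 0.0000
    outer loop
      vertex 17.017 0.636 0.000
      vertex 23.517 5.359 0.000
      vertex 23.517 5.359 18.000
    endloop
  endfacet
  facet normal 0.5878 -0.8090 0.0000
    outer loop
      vertex 17.017 0.636 0.000
      vertex 23.517 5.359 18.000
      vertex 17.017 0.636 18.000
    endloop
  endfacet
  facet normal 0.9510 -0.3090 0.0000
    outer loop
      vertex 23.517 5.359 0.000
      vertex 26.000 13.000 0.000
      vertex 26.000 13.000 18.000
    endloop
  endfacet
  facet normal 0.9510 -0.3090 0.0000
    outer loop
      vertex 23.517 5.359 0.000
      vertex 26.000 13.000 18.000
      vertex 23.517 5.359 18.000
    endloop
  endfacet
endsolid part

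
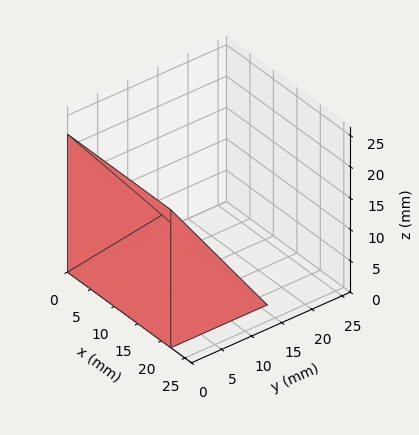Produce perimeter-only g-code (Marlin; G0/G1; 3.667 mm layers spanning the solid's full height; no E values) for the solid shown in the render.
Reading the render: the shape is a wedge (ramp): 22 × 16 mm base, rising to 22 mm along the y=0 edge and sloping linearly to z=0 at y=16 (dimensions read to the nearest mm from the axis ticks). For the g-code, the solid's height is divided into equal slices at the stated Δz and each level perimeter traced with G1 moves after a G0 lift.

; perimeter-only toolpath
G21 ; units = mm
G90 ; absolute positioning
G28 ; home
; layer 1
G0 Z3.667
G0 X0.000 Y0.000
G1 X22.000 Y0.000
G1 X22.000 Y13.333
G1 X0.000 Y13.333
G1 X0.000 Y0.000
; layer 2
G0 Z7.333
G0 X0.000 Y0.000
G1 X22.000 Y0.000
G1 X22.000 Y10.667
G1 X0.000 Y10.667
G1 X0.000 Y0.000
; layer 3
G0 Z11.000
G0 X0.000 Y0.000
G1 X22.000 Y0.000
G1 X22.000 Y8.000
G1 X0.000 Y8.000
G1 X0.000 Y0.000
; layer 4
G0 Z14.667
G0 X0.000 Y0.000
G1 X22.000 Y0.000
G1 X22.000 Y5.333
G1 X0.000 Y5.333
G1 X0.000 Y0.000
; layer 5
G0 Z18.333
G0 X0.000 Y0.000
G1 X22.000 Y0.000
G1 X22.000 Y2.667
G1 X0.000 Y2.667
G1 X0.000 Y0.000
M2 ; end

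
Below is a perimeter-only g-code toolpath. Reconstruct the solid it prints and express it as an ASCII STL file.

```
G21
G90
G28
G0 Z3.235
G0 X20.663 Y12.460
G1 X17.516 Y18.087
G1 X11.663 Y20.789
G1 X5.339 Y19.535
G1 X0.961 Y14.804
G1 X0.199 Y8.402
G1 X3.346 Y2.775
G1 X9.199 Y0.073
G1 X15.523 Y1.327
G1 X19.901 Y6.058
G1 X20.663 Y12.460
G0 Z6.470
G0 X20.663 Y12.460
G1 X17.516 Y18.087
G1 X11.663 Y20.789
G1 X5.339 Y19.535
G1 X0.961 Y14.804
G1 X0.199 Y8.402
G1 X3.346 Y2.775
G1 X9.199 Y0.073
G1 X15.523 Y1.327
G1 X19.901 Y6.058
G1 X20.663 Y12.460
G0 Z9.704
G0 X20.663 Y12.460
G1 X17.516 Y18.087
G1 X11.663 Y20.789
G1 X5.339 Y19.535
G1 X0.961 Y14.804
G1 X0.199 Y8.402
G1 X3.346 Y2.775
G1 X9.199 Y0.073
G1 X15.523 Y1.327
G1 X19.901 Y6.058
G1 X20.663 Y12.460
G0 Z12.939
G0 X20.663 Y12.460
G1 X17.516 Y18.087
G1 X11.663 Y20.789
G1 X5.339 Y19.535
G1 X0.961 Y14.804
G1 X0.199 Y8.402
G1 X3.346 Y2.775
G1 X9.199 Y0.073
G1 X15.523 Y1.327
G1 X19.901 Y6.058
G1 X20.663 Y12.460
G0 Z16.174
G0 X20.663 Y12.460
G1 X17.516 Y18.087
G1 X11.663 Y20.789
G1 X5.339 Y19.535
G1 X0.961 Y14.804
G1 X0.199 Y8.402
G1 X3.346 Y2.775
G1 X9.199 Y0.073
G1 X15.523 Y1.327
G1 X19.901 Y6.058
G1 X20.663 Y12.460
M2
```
solid part
  facet normal 0.0000 0.0000 -1.0000
    outer loop
      vertex 11.663 20.789 0.000
      vertex 17.516 18.087 0.000
      vertex 20.663 12.460 0.000
    endloop
  endfacet
  facet normal 0.0000 0.0000 -1.0000
    outer loop
      vertex 5.339 19.535 0.000
      vertex 11.663 20.789 0.000
      vertex 20.663 12.460 0.000
    endloop
  endfacet
  facet normal 0.0000 0.0000 -1.0000
    outer loop
      vertex 0.961 14.804 0.000
      vertex 5.339 19.535 0.000
      vertex 20.663 12.460 0.000
    endloop
  endfacet
  facet normal 0.0000 0.0000 -1.0000
    outer loop
      vertex 0.199 8.402 0.000
      vertex 0.961 14.804 0.000
      vertex 20.663 12.460 0.000
    endloop
  endfacet
  facet normal 0.0000 0.0000 -1.0000
    outer loop
      vertex 3.346 2.775 0.000
      vertex 0.199 8.402 0.000
      vertex 20.663 12.460 0.000
    endloop
  endfacet
  facet normal 0.0000 0.0000 -1.0000
    outer loop
      vertex 9.199 0.073 0.000
      vertex 3.346 2.775 0.000
      vertex 20.663 12.460 0.000
    endloop
  endfacet
  facet normal 0.0000 0.0000 -1.0000
    outer loop
      vertex 15.523 1.327 0.000
      vertex 9.199 0.073 0.000
      vertex 20.663 12.460 0.000
    endloop
  endfacet
  facet normal 0.0000 0.0000 -1.0000
    outer loop
      vertex 19.901 6.058 0.000
      vertex 15.523 1.327 0.000
      vertex 20.663 12.460 0.000
    endloop
  endfacet
  facet normal 0.0000 0.0000 1.0000
    outer loop
      vertex 20.663 12.460 16.174
      vertex 17.516 18.087 16.174
      vertex 11.663 20.789 16.174
    endloop
  endfacet
  facet normal 0.0000 0.0000 1.0000
    outer loop
      vertex 20.663 12.460 16.174
      vertex 11.663 20.789 16.174
      vertex 5.339 19.535 16.174
    endloop
  endfacet
  facet normal 0.0000 0.0000 1.0000
    outer loop
      vertex 20.663 12.460 16.174
      vertex 5.339 19.535 16.174
      vertex 0.961 14.804 16.174
    endloop
  endfacet
  facet normal 0.0000 0.0000 1.0000
    outer loop
      vertex 20.663 12.460 16.174
      vertex 0.961 14.804 16.174
      vertex 0.199 8.402 16.174
    endloop
  endfacet
  facet normal 0.0000 0.0000 1.0000
    outer loop
      vertex 20.663 12.460 16.174
      vertex 0.199 8.402 16.174
      vertex 3.346 2.775 16.174
    endloop
  endfacet
  facet normal 0.0000 0.0000 1.0000
    outer loop
      vertex 20.663 12.460 16.174
      vertex 3.346 2.775 16.174
      vertex 9.199 0.073 16.174
    endloop
  endfacet
  facet normal 0.0000 0.0000 1.0000
    outer loop
      vertex 20.663 12.460 16.174
      vertex 9.199 0.073 16.174
      vertex 15.523 1.327 16.174
    endloop
  endfacet
  facet normal 0.0000 0.0000 1.0000
    outer loop
      vertex 20.663 12.460 16.174
      vertex 15.523 1.327 16.174
      vertex 19.901 6.058 16.174
    endloop
  endfacet
  facet normal 0.8728 0.4881 0.0000
    outer loop
      vertex 20.663 12.460 0.000
      vertex 17.516 18.087 0.000
      vertex 17.516 18.087 16.174
    endloop
  endfacet
  facet normal 0.8728 0.4881 0.0000
    outer loop
      vertex 20.663 12.460 0.000
      vertex 17.516 18.087 16.174
      vertex 20.663 12.460 16.174
    endloop
  endfacet
  facet normal 0.4191 0.9079 0.0000
    outer loop
      vertex 17.516 18.087 0.000
      vertex 11.663 20.789 0.000
      vertex 11.663 20.789 16.174
    endloop
  endfacet
  facet normal 0.4191 0.9079 0.0000
    outer loop
      vertex 17.516 18.087 0.000
      vertex 11.663 20.789 16.174
      vertex 17.516 18.087 16.174
    endloop
  endfacet
  facet normal -0.1945 0.9809 0.0000
    outer loop
      vertex 11.663 20.789 0.000
      vertex 5.339 19.535 0.000
      vertex 5.339 19.535 16.174
    endloop
  endfacet
  facet normal -0.1945 0.9809 0.0000
    outer loop
      vertex 11.663 20.789 0.000
      vertex 5.339 19.535 16.174
      vertex 11.663 20.789 16.174
    endloop
  endfacet
  facet normal -0.7340 0.6792 0.0000
    outer loop
      vertex 5.339 19.535 0.000
      vertex 0.961 14.804 0.000
      vertex 0.961 14.804 16.174
    endloop
  endfacet
  facet normal -0.7340 0.6792 0.0000
    outer loop
      vertex 5.339 19.535 0.000
      vertex 0.961 14.804 16.174
      vertex 5.339 19.535 16.174
    endloop
  endfacet
  facet normal -0.9930 0.1182 0.0000
    outer loop
      vertex 0.961 14.804 0.000
      vertex 0.199 8.402 0.000
      vertex 0.199 8.402 16.174
    endloop
  endfacet
  facet normal -0.9930 0.1182 0.0000
    outer loop
      vertex 0.961 14.804 0.000
      vertex 0.199 8.402 16.174
      vertex 0.961 14.804 16.174
    endloop
  endfacet
  facet normal -0.8728 -0.4881 0.0000
    outer loop
      vertex 0.199 8.402 0.000
      vertex 3.346 2.775 0.000
      vertex 3.346 2.775 16.174
    endloop
  endfacet
  facet normal -0.8728 -0.4881 0.0000
    outer loop
      vertex 0.199 8.402 0.000
      vertex 3.346 2.775 16.174
      vertex 0.199 8.402 16.174
    endloop
  endfacet
  facet normal -0.4191 -0.9079 0.0000
    outer loop
      vertex 3.346 2.775 0.000
      vertex 9.199 0.073 0.000
      vertex 9.199 0.073 16.174
    endloop
  endfacet
  facet normal -0.4191 -0.9079 0.0000
    outer loop
      vertex 3.346 2.775 0.000
      vertex 9.199 0.073 16.174
      vertex 3.346 2.775 16.174
    endloop
  endfacet
  facet normal 0.1945 -0.9809 0.0000
    outer loop
      vertex 9.199 0.073 0.000
      vertex 15.523 1.327 0.000
      vertex 15.523 1.327 16.174
    endloop
  endfacet
  facet normal 0.1945 -0.9809 0.0000
    outer loop
      vertex 9.199 0.073 0.000
      vertex 15.523 1.327 16.174
      vertex 9.199 0.073 16.174
    endloop
  endfacet
  facet normal 0.7340 -0.6792 0.0000
    outer loop
      vertex 15.523 1.327 0.000
      vertex 19.901 6.058 0.000
      vertex 19.901 6.058 16.174
    endloop
  endfacet
  facet normal 0.7340 -0.6792 0.0000
    outer loop
      vertex 15.523 1.327 0.000
      vertex 19.901 6.058 16.174
      vertex 15.523 1.327 16.174
    endloop
  endfacet
  facet normal 0.9930 -0.1182 0.0000
    outer loop
      vertex 19.901 6.058 0.000
      vertex 20.663 12.460 0.000
      vertex 20.663 12.460 16.174
    endloop
  endfacet
  facet normal 0.9930 -0.1182 0.0000
    outer loop
      vertex 19.901 6.058 0.000
      vertex 20.663 12.460 16.174
      vertex 19.901 6.058 16.174
    endloop
  endfacet
endsolid part

The G0 Z moves step by Δz≈3.235 mm. Every layer's G1 loop is the same polygon, so the solid is a straight extrusion of it from z=0 to z≈16.2. Closing with flat bottom and top caps and triangulating gives 36 facets — a regular 10-sided prism (a cylinder approximated with 10 flat sides), circumscribed radius ≈ 10.4 mm, height ≈ 16.2 mm.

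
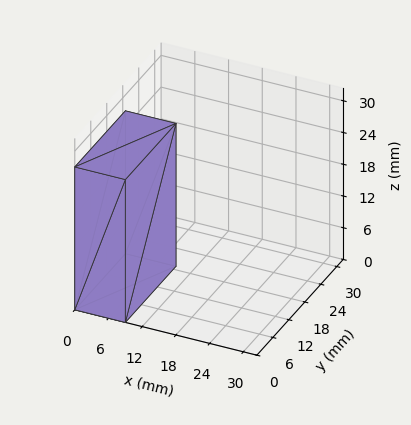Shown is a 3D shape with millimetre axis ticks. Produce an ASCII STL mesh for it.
Reading the render: the shape is a rectangular box, roughly 9 × 19 mm footprint and 27 mm tall (dimensions read to the nearest mm from the axis ticks). For the STL, each face is triangulated and given an outward normal.

solid part
  facet normal 0.0000 0.0000 -1.0000
    outer loop
      vertex 9.000 19.000 0.000
      vertex 9.000 0.000 0.000
      vertex 0.000 0.000 0.000
    endloop
  endfacet
  facet normal 0.0000 0.0000 -1.0000
    outer loop
      vertex 0.000 19.000 0.000
      vertex 9.000 19.000 0.000
      vertex 0.000 0.000 0.000
    endloop
  endfacet
  facet normal 0.0000 0.0000 1.0000
    outer loop
      vertex 0.000 0.000 27.000
      vertex 9.000 0.000 27.000
      vertex 9.000 19.000 27.000
    endloop
  endfacet
  facet normal 0.0000 0.0000 1.0000
    outer loop
      vertex 0.000 0.000 27.000
      vertex 9.000 19.000 27.000
      vertex 0.000 19.000 27.000
    endloop
  endfacet
  facet normal 0.0000 -1.0000 0.0000
    outer loop
      vertex 0.000 0.000 0.000
      vertex 9.000 0.000 0.000
      vertex 9.000 0.000 27.000
    endloop
  endfacet
  facet normal 0.0000 -1.0000 0.0000
    outer loop
      vertex 0.000 0.000 0.000
      vertex 9.000 0.000 27.000
      vertex 0.000 0.000 27.000
    endloop
  endfacet
  facet normal 0.0000 1.0000 0.0000
    outer loop
      vertex 9.000 19.000 27.000
      vertex 9.000 19.000 0.000
      vertex 0.000 19.000 0.000
    endloop
  endfacet
  facet normal 0.0000 1.0000 0.0000
    outer loop
      vertex 0.000 19.000 27.000
      vertex 9.000 19.000 27.000
      vertex 0.000 19.000 0.000
    endloop
  endfacet
  facet normal -1.0000 0.0000 0.0000
    outer loop
      vertex 0.000 19.000 27.000
      vertex 0.000 19.000 0.000
      vertex 0.000 0.000 0.000
    endloop
  endfacet
  facet normal -1.0000 0.0000 0.0000
    outer loop
      vertex 0.000 0.000 27.000
      vertex 0.000 19.000 27.000
      vertex 0.000 0.000 0.000
    endloop
  endfacet
  facet normal 1.0000 0.0000 0.0000
    outer loop
      vertex 9.000 0.000 0.000
      vertex 9.000 19.000 0.000
      vertex 9.000 19.000 27.000
    endloop
  endfacet
  facet normal 1.0000 0.0000 0.0000
    outer loop
      vertex 9.000 0.000 0.000
      vertex 9.000 19.000 27.000
      vertex 9.000 0.000 27.000
    endloop
  endfacet
endsolid part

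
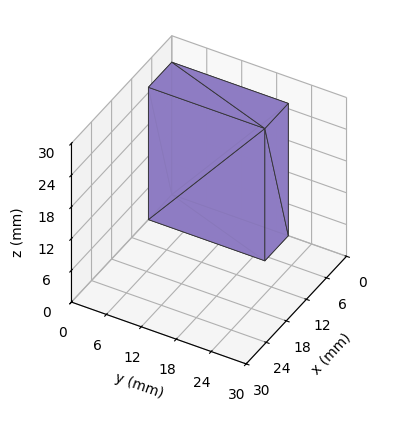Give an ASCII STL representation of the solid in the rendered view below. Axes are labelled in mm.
Reading the render: the shape is a rectangular box, roughly 7 × 20 mm footprint and 25 mm tall (dimensions read to the nearest mm from the axis ticks). For the STL, each face is triangulated and given an outward normal.

solid part
  facet normal 0.0000 0.0000 -1.0000
    outer loop
      vertex 7.0 20.0 0.0
      vertex 7.0 0.0 0.0
      vertex 0.0 0.0 0.0
    endloop
  endfacet
  facet normal 0.0000 0.0000 -1.0000
    outer loop
      vertex 0.0 20.0 0.0
      vertex 7.0 20.0 0.0
      vertex 0.0 0.0 0.0
    endloop
  endfacet
  facet normal 0.0000 0.0000 1.0000
    outer loop
      vertex 0.0 0.0 25.0
      vertex 7.0 0.0 25.0
      vertex 7.0 20.0 25.0
    endloop
  endfacet
  facet normal 0.0000 0.0000 1.0000
    outer loop
      vertex 0.0 0.0 25.0
      vertex 7.0 20.0 25.0
      vertex 0.0 20.0 25.0
    endloop
  endfacet
  facet normal 0.0000 -1.0000 0.0000
    outer loop
      vertex 0.0 0.0 0.0
      vertex 7.0 0.0 0.0
      vertex 7.0 0.0 25.0
    endloop
  endfacet
  facet normal 0.0000 -1.0000 0.0000
    outer loop
      vertex 0.0 0.0 0.0
      vertex 7.0 0.0 25.0
      vertex 0.0 0.0 25.0
    endloop
  endfacet
  facet normal 0.0000 1.0000 0.0000
    outer loop
      vertex 7.0 20.0 25.0
      vertex 7.0 20.0 0.0
      vertex 0.0 20.0 0.0
    endloop
  endfacet
  facet normal 0.0000 1.0000 0.0000
    outer loop
      vertex 0.0 20.0 25.0
      vertex 7.0 20.0 25.0
      vertex 0.0 20.0 0.0
    endloop
  endfacet
  facet normal -1.0000 0.0000 0.0000
    outer loop
      vertex 0.0 20.0 25.0
      vertex 0.0 20.0 0.0
      vertex 0.0 0.0 0.0
    endloop
  endfacet
  facet normal -1.0000 0.0000 0.0000
    outer loop
      vertex 0.0 0.0 25.0
      vertex 0.0 20.0 25.0
      vertex 0.0 0.0 0.0
    endloop
  endfacet
  facet normal 1.0000 0.0000 0.0000
    outer loop
      vertex 7.0 0.0 0.0
      vertex 7.0 20.0 0.0
      vertex 7.0 20.0 25.0
    endloop
  endfacet
  facet normal 1.0000 0.0000 0.0000
    outer loop
      vertex 7.0 0.0 0.0
      vertex 7.0 20.0 25.0
      vertex 7.0 0.0 25.0
    endloop
  endfacet
endsolid part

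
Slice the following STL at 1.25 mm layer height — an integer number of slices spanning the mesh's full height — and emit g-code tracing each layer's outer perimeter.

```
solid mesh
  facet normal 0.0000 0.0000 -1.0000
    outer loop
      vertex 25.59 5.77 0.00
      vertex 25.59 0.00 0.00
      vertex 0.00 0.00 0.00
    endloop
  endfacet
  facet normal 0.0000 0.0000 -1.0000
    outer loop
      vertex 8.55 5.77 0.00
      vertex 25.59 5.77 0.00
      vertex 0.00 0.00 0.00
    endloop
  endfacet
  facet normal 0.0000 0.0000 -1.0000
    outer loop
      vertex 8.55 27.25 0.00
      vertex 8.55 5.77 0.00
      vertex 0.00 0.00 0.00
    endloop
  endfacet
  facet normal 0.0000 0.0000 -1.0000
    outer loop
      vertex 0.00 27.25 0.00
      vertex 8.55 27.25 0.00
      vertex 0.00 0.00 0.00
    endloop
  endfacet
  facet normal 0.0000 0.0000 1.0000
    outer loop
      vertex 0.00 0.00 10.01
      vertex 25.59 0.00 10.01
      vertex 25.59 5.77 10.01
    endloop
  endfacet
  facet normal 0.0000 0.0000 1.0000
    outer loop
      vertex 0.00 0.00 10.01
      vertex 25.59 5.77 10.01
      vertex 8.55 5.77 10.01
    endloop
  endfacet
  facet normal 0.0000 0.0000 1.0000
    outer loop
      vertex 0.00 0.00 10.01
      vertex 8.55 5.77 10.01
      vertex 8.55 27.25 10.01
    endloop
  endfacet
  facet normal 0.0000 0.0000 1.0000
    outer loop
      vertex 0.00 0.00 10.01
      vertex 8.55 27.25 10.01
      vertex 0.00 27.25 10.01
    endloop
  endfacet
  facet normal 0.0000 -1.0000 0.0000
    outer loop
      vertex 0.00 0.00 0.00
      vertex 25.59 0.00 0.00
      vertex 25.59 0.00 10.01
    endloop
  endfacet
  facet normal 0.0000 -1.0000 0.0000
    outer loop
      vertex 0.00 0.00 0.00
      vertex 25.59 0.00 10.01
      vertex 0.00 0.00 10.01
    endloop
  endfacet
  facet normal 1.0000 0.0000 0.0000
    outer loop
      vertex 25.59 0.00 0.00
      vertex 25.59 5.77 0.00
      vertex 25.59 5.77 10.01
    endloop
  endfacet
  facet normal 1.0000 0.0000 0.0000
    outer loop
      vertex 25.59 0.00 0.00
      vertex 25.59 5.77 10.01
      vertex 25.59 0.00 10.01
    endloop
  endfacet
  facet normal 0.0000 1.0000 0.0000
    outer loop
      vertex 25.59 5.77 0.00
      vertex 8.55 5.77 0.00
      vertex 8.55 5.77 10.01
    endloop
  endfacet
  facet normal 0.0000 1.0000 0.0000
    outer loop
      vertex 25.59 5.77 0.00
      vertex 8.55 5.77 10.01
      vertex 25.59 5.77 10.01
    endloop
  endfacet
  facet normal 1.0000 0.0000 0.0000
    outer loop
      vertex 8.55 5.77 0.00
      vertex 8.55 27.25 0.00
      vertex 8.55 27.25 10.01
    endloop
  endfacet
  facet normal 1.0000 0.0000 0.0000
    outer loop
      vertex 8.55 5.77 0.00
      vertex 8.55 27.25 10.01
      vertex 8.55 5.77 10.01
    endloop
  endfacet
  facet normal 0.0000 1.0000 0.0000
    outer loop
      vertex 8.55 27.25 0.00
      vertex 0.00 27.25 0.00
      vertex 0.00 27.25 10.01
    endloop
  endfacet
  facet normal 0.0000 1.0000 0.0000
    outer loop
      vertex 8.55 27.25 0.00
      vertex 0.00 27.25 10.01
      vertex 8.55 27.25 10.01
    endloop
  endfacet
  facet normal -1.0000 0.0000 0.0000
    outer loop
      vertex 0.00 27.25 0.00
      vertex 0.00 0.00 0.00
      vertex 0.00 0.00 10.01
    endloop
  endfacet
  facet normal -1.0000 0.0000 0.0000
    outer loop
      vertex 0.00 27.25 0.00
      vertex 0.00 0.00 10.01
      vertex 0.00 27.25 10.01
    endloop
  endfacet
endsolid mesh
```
; perimeter-only toolpath
G21 ; units = mm
G90 ; absolute positioning
G28 ; home
; layer 1
G0 Z1.25
G0 X0.00 Y0.00
G1 X25.59 Y0.00
G1 X25.59 Y5.77
G1 X8.55 Y5.77
G1 X8.55 Y27.25
G1 X0.00 Y27.25
G1 X0.00 Y0.00
; layer 2
G0 Z2.50
G0 X0.00 Y0.00
G1 X25.59 Y0.00
G1 X25.59 Y5.77
G1 X8.55 Y5.77
G1 X8.55 Y27.25
G1 X0.00 Y27.25
G1 X0.00 Y0.00
; layer 3
G0 Z3.75
G0 X0.00 Y0.00
G1 X25.59 Y0.00
G1 X25.59 Y5.77
G1 X8.55 Y5.77
G1 X8.55 Y27.25
G1 X0.00 Y27.25
G1 X0.00 Y0.00
; layer 4
G0 Z5.00
G0 X0.00 Y0.00
G1 X25.59 Y0.00
G1 X25.59 Y5.77
G1 X8.55 Y5.77
G1 X8.55 Y27.25
G1 X0.00 Y27.25
G1 X0.00 Y0.00
; layer 5
G0 Z6.26
G0 X0.00 Y0.00
G1 X25.59 Y0.00
G1 X25.59 Y5.77
G1 X8.55 Y5.77
G1 X8.55 Y27.25
G1 X0.00 Y27.25
G1 X0.00 Y0.00
; layer 6
G0 Z7.51
G0 X0.00 Y0.00
G1 X25.59 Y0.00
G1 X25.59 Y5.77
G1 X8.55 Y5.77
G1 X8.55 Y27.25
G1 X0.00 Y27.25
G1 X0.00 Y0.00
; layer 7
G0 Z8.76
G0 X0.00 Y0.00
G1 X25.59 Y0.00
G1 X25.59 Y5.77
G1 X8.55 Y5.77
G1 X8.55 Y27.25
G1 X0.00 Y27.25
G1 X0.00 Y0.00
; layer 8
G0 Z10.01
G0 X0.00 Y0.00
G1 X25.59 Y0.00
G1 X25.59 Y5.77
G1 X8.55 Y5.77
G1 X8.55 Y27.25
G1 X0.00 Y27.25
G1 X0.00 Y0.00
M2 ; end

The solid is an L-shaped prism: outer 25.6 × 27.2 mm, arm thicknesses ≈ 5.77 mm (horizontal) and 8.55 mm (vertical), extruded 10 mm in z. Slicing at Δz = 1.25 mm — 8 equal slices spanning the solid's height, so layer i sits at z = i·h/8 — gives 8 non-empty perimeters. Each is a 6-segment closed polygon; G0 lifts to the layer z and rapids to the start vertex, then G1 traces the edges.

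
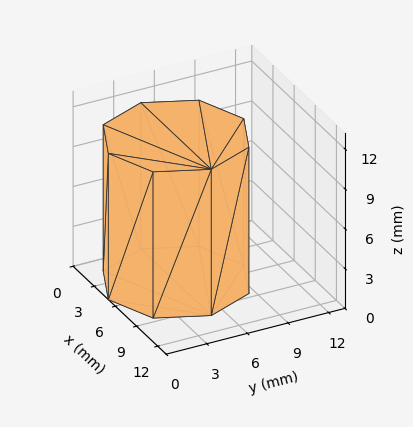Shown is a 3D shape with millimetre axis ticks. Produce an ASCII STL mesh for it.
Reading the render: the shape is a regular 8-sided prism (a cylinder approximated with 8 flat sides), circumscribed radius ≈ 5 mm, height ≈ 11 mm (dimensions read to the nearest mm from the axis ticks). For the STL, each face is triangulated and given an outward normal.

solid part
  facet normal 0.0000 0.0000 -1.0000
    outer loop
      vertex 5.000 10.000 0.000
      vertex 8.536 8.536 0.000
      vertex 10.000 5.000 0.000
    endloop
  endfacet
  facet normal 0.0000 0.0000 -1.0000
    outer loop
      vertex 1.464 8.536 0.000
      vertex 5.000 10.000 0.000
      vertex 10.000 5.000 0.000
    endloop
  endfacet
  facet normal 0.0000 0.0000 -1.0000
    outer loop
      vertex 0.000 5.000 0.000
      vertex 1.464 8.536 0.000
      vertex 10.000 5.000 0.000
    endloop
  endfacet
  facet normal 0.0000 0.0000 -1.0000
    outer loop
      vertex 1.464 1.464 0.000
      vertex 0.000 5.000 0.000
      vertex 10.000 5.000 0.000
    endloop
  endfacet
  facet normal 0.0000 0.0000 -1.0000
    outer loop
      vertex 5.000 0.000 0.000
      vertex 1.464 1.464 0.000
      vertex 10.000 5.000 0.000
    endloop
  endfacet
  facet normal 0.0000 0.0000 -1.0000
    outer loop
      vertex 8.536 1.464 0.000
      vertex 5.000 0.000 0.000
      vertex 10.000 5.000 0.000
    endloop
  endfacet
  facet normal 0.0000 0.0000 1.0000
    outer loop
      vertex 10.000 5.000 11.000
      vertex 8.536 8.536 11.000
      vertex 5.000 10.000 11.000
    endloop
  endfacet
  facet normal 0.0000 0.0000 1.0000
    outer loop
      vertex 10.000 5.000 11.000
      vertex 5.000 10.000 11.000
      vertex 1.464 8.536 11.000
    endloop
  endfacet
  facet normal 0.0000 0.0000 1.0000
    outer loop
      vertex 10.000 5.000 11.000
      vertex 1.464 8.536 11.000
      vertex 0.000 5.000 11.000
    endloop
  endfacet
  facet normal 0.0000 0.0000 1.0000
    outer loop
      vertex 10.000 5.000 11.000
      vertex 0.000 5.000 11.000
      vertex 1.464 1.464 11.000
    endloop
  endfacet
  facet normal 0.0000 0.0000 1.0000
    outer loop
      vertex 10.000 5.000 11.000
      vertex 1.464 1.464 11.000
      vertex 5.000 0.000 11.000
    endloop
  endfacet
  facet normal 0.0000 0.0000 1.0000
    outer loop
      vertex 10.000 5.000 11.000
      vertex 5.000 0.000 11.000
      vertex 8.536 1.464 11.000
    endloop
  endfacet
  facet normal 0.9239 0.3825 0.0000
    outer loop
      vertex 10.000 5.000 0.000
      vertex 8.536 8.536 0.000
      vertex 8.536 8.536 11.000
    endloop
  endfacet
  facet normal 0.9239 0.3825 0.0000
    outer loop
      vertex 10.000 5.000 0.000
      vertex 8.536 8.536 11.000
      vertex 10.000 5.000 11.000
    endloop
  endfacet
  facet normal 0.3825 0.9239 0.0000
    outer loop
      vertex 8.536 8.536 0.000
      vertex 5.000 10.000 0.000
      vertex 5.000 10.000 11.000
    endloop
  endfacet
  facet normal 0.3825 0.9239 0.0000
    outer loop
      vertex 8.536 8.536 0.000
      vertex 5.000 10.000 11.000
      vertex 8.536 8.536 11.000
    endloop
  endfacet
  facet normal -0.3825 0.9239 0.0000
    outer loop
      vertex 5.000 10.000 0.000
      vertex 1.464 8.536 0.000
      vertex 1.464 8.536 11.000
    endloop
  endfacet
  facet normal -0.3825 0.9239 0.0000
    outer loop
      vertex 5.000 10.000 0.000
      vertex 1.464 8.536 11.000
      vertex 5.000 10.000 11.000
    endloop
  endfacet
  facet normal -0.9239 0.3825 0.0000
    outer loop
      vertex 1.464 8.536 0.000
      vertex 0.000 5.000 0.000
      vertex 0.000 5.000 11.000
    endloop
  endfacet
  facet normal -0.9239 0.3825 0.0000
    outer loop
      vertex 1.464 8.536 0.000
      vertex 0.000 5.000 11.000
      vertex 1.464 8.536 11.000
    endloop
  endfacet
  facet normal -0.9239 -0.3825 0.0000
    outer loop
      vertex 0.000 5.000 0.000
      vertex 1.464 1.464 0.000
      vertex 1.464 1.464 11.000
    endloop
  endfacet
  facet normal -0.9239 -0.3825 0.0000
    outer loop
      vertex 0.000 5.000 0.000
      vertex 1.464 1.464 11.000
      vertex 0.000 5.000 11.000
    endloop
  endfacet
  facet normal -0.3825 -0.9239 0.0000
    outer loop
      vertex 1.464 1.464 0.000
      vertex 5.000 0.000 0.000
      vertex 5.000 0.000 11.000
    endloop
  endfacet
  facet normal -0.3825 -0.9239 0.0000
    outer loop
      vertex 1.464 1.464 0.000
      vertex 5.000 0.000 11.000
      vertex 1.464 1.464 11.000
    endloop
  endfacet
  facet normal 0.3825 -0.9239 0.0000
    outer loop
      vertex 5.000 0.000 0.000
      vertex 8.536 1.464 0.000
      vertex 8.536 1.464 11.000
    endloop
  endfacet
  facet normal 0.3825 -0.9239 0.0000
    outer loop
      vertex 5.000 0.000 0.000
      vertex 8.536 1.464 11.000
      vertex 5.000 0.000 11.000
    endloop
  endfacet
  facet normal 0.9239 -0.3825 0.0000
    outer loop
      vertex 8.536 1.464 0.000
      vertex 10.000 5.000 0.000
      vertex 10.000 5.000 11.000
    endloop
  endfacet
  facet normal 0.9239 -0.3825 0.0000
    outer loop
      vertex 8.536 1.464 0.000
      vertex 10.000 5.000 11.000
      vertex 8.536 1.464 11.000
    endloop
  endfacet
endsolid part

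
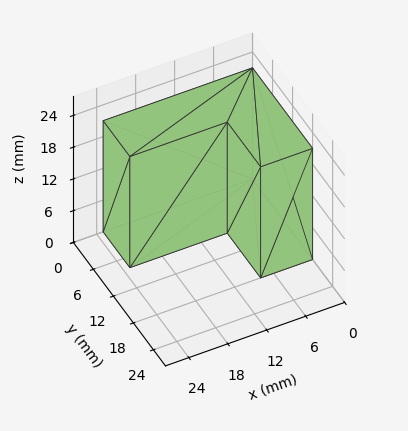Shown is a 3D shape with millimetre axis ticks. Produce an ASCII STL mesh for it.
Reading the render: the shape is an L-shaped prism: outer 23 × 18 mm, arm thicknesses ≈ 8 mm (horizontal) and 8 mm (vertical), extruded 21 mm in z (dimensions read to the nearest mm from the axis ticks). For the STL, each face is triangulated and given an outward normal.

solid part
  facet normal 0.0000 0.0000 -1.0000
    outer loop
      vertex 23.000 8.000 0.000
      vertex 23.000 0.000 0.000
      vertex 0.000 0.000 0.000
    endloop
  endfacet
  facet normal 0.0000 0.0000 -1.0000
    outer loop
      vertex 8.000 8.000 0.000
      vertex 23.000 8.000 0.000
      vertex 0.000 0.000 0.000
    endloop
  endfacet
  facet normal 0.0000 0.0000 -1.0000
    outer loop
      vertex 8.000 18.000 0.000
      vertex 8.000 8.000 0.000
      vertex 0.000 0.000 0.000
    endloop
  endfacet
  facet normal 0.0000 0.0000 -1.0000
    outer loop
      vertex 0.000 18.000 0.000
      vertex 8.000 18.000 0.000
      vertex 0.000 0.000 0.000
    endloop
  endfacet
  facet normal 0.0000 0.0000 1.0000
    outer loop
      vertex 0.000 0.000 21.000
      vertex 23.000 0.000 21.000
      vertex 23.000 8.000 21.000
    endloop
  endfacet
  facet normal 0.0000 0.0000 1.0000
    outer loop
      vertex 0.000 0.000 21.000
      vertex 23.000 8.000 21.000
      vertex 8.000 8.000 21.000
    endloop
  endfacet
  facet normal 0.0000 0.0000 1.0000
    outer loop
      vertex 0.000 0.000 21.000
      vertex 8.000 8.000 21.000
      vertex 8.000 18.000 21.000
    endloop
  endfacet
  facet normal 0.0000 0.0000 1.0000
    outer loop
      vertex 0.000 0.000 21.000
      vertex 8.000 18.000 21.000
      vertex 0.000 18.000 21.000
    endloop
  endfacet
  facet normal 0.0000 -1.0000 0.0000
    outer loop
      vertex 0.000 0.000 0.000
      vertex 23.000 0.000 0.000
      vertex 23.000 0.000 21.000
    endloop
  endfacet
  facet normal 0.0000 -1.0000 0.0000
    outer loop
      vertex 0.000 0.000 0.000
      vertex 23.000 0.000 21.000
      vertex 0.000 0.000 21.000
    endloop
  endfacet
  facet normal 1.0000 0.0000 0.0000
    outer loop
      vertex 23.000 0.000 0.000
      vertex 23.000 8.000 0.000
      vertex 23.000 8.000 21.000
    endloop
  endfacet
  facet normal 1.0000 0.0000 0.0000
    outer loop
      vertex 23.000 0.000 0.000
      vertex 23.000 8.000 21.000
      vertex 23.000 0.000 21.000
    endloop
  endfacet
  facet normal 0.0000 1.0000 0.0000
    outer loop
      vertex 23.000 8.000 0.000
      vertex 8.000 8.000 0.000
      vertex 8.000 8.000 21.000
    endloop
  endfacet
  facet normal 0.0000 1.0000 0.0000
    outer loop
      vertex 23.000 8.000 0.000
      vertex 8.000 8.000 21.000
      vertex 23.000 8.000 21.000
    endloop
  endfacet
  facet normal 1.0000 0.0000 0.0000
    outer loop
      vertex 8.000 8.000 0.000
      vertex 8.000 18.000 0.000
      vertex 8.000 18.000 21.000
    endloop
  endfacet
  facet normal 1.0000 0.0000 0.0000
    outer loop
      vertex 8.000 8.000 0.000
      vertex 8.000 18.000 21.000
      vertex 8.000 8.000 21.000
    endloop
  endfacet
  facet normal 0.0000 1.0000 0.0000
    outer loop
      vertex 8.000 18.000 0.000
      vertex 0.000 18.000 0.000
      vertex 0.000 18.000 21.000
    endloop
  endfacet
  facet normal 0.0000 1.0000 0.0000
    outer loop
      vertex 8.000 18.000 0.000
      vertex 0.000 18.000 21.000
      vertex 8.000 18.000 21.000
    endloop
  endfacet
  facet normal -1.0000 0.0000 0.0000
    outer loop
      vertex 0.000 18.000 0.000
      vertex 0.000 0.000 0.000
      vertex 0.000 0.000 21.000
    endloop
  endfacet
  facet normal -1.0000 0.0000 0.0000
    outer loop
      vertex 0.000 18.000 0.000
      vertex 0.000 0.000 21.000
      vertex 0.000 18.000 21.000
    endloop
  endfacet
endsolid part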